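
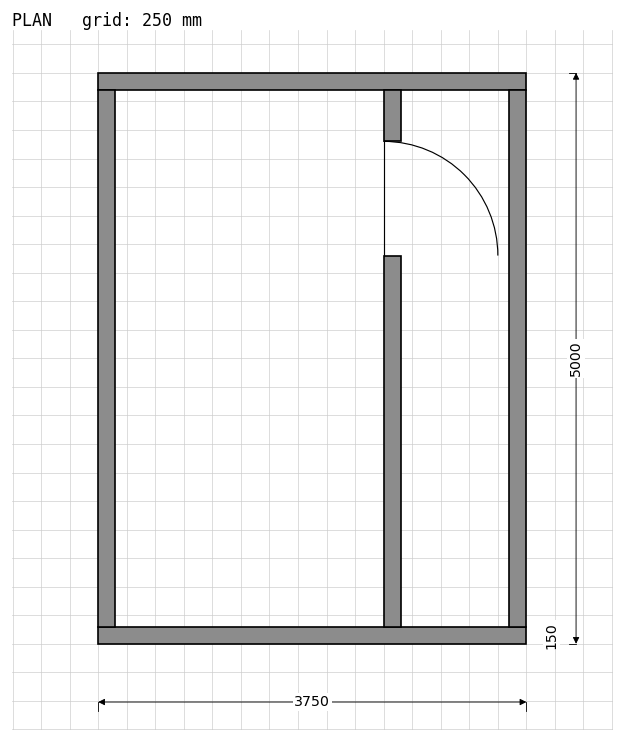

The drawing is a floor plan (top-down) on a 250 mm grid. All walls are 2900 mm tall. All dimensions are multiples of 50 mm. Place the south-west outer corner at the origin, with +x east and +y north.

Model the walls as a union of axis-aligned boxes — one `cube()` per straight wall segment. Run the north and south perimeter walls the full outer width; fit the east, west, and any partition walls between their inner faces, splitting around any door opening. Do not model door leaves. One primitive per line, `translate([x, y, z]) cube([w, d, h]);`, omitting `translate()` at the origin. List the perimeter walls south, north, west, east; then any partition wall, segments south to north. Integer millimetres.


cube([3750, 150, 2900]);
translate([0, 4850, 0]) cube([3750, 150, 2900]);
translate([0, 150, 0]) cube([150, 4700, 2900]);
translate([3600, 150, 0]) cube([150, 4700, 2900]);
translate([2500, 150, 0]) cube([150, 3250, 2900]);
translate([2500, 4400, 0]) cube([150, 450, 2900]);


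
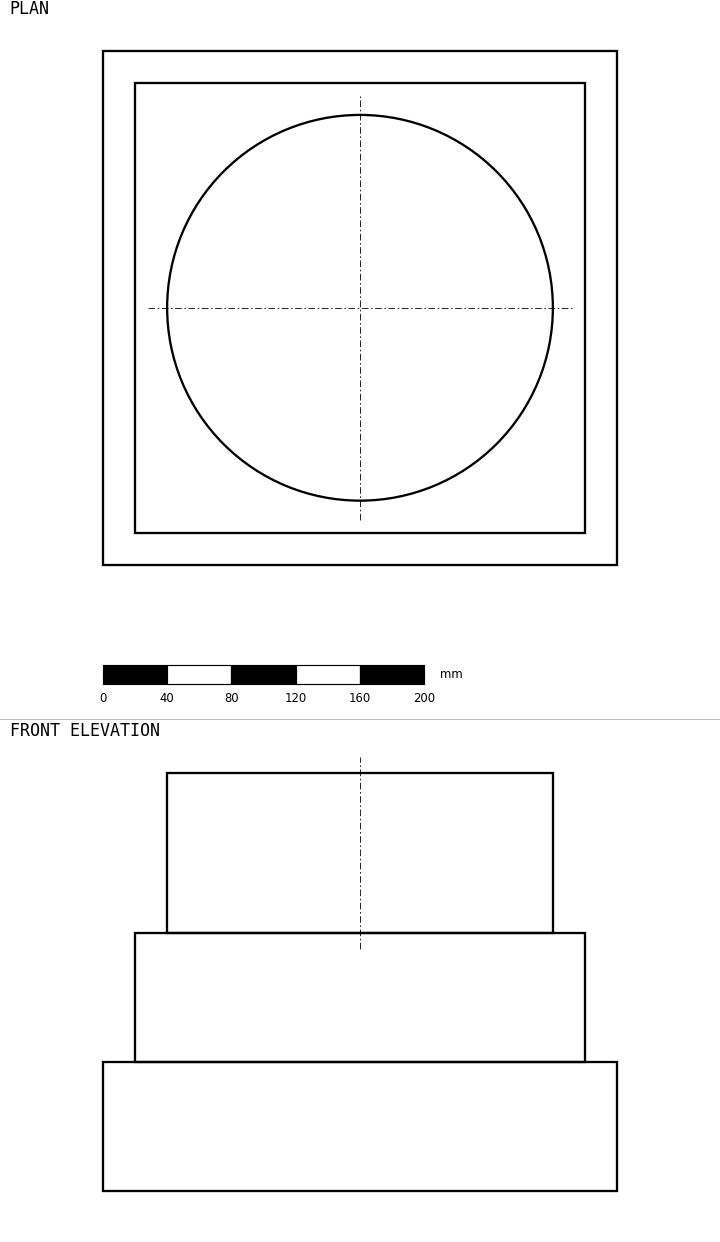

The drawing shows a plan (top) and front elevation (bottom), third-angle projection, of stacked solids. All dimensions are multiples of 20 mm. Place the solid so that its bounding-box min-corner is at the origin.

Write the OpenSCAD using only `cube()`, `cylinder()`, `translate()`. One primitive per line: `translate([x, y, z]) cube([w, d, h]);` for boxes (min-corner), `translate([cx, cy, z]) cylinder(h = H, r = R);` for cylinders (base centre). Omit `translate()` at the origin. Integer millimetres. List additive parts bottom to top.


cube([320, 320, 80]);
translate([20, 20, 80]) cube([280, 280, 80]);
translate([160, 160, 160]) cylinder(h = 100, r = 120);


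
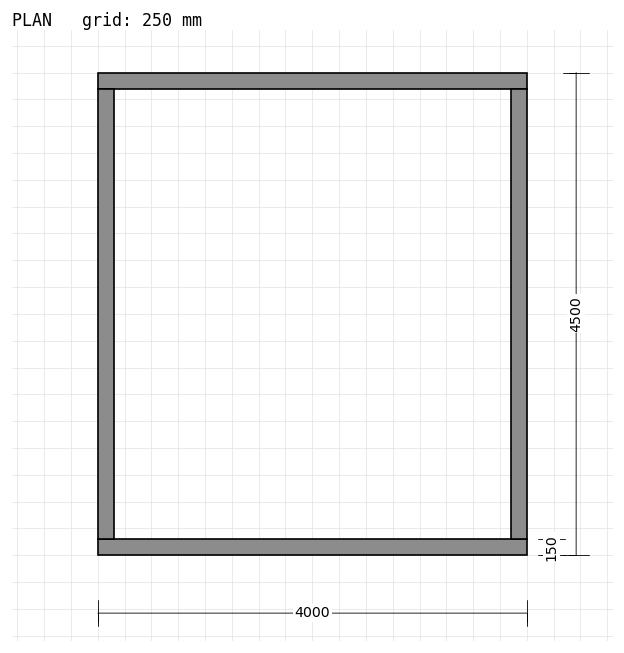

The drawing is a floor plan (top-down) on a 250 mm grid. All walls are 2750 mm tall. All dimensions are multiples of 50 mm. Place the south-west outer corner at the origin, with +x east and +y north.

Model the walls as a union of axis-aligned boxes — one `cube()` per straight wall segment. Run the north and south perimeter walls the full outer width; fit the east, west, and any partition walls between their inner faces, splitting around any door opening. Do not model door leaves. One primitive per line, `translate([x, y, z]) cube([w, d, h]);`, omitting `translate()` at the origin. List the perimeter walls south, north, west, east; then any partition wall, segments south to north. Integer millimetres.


cube([4000, 150, 2750]);
translate([0, 4350, 0]) cube([4000, 150, 2750]);
translate([0, 150, 0]) cube([150, 4200, 2750]);
translate([3850, 150, 0]) cube([150, 4200, 2750]);


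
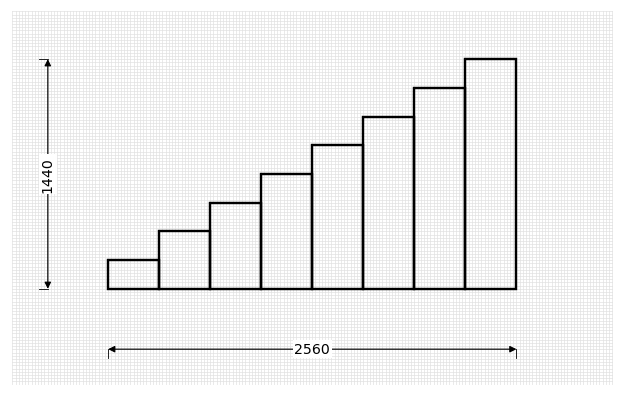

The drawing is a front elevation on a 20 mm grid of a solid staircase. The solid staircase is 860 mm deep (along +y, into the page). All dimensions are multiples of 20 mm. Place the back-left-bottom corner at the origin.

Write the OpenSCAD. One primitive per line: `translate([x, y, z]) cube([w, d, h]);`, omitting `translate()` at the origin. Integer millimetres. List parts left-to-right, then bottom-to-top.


cube([320, 860, 180]);
translate([320, 0, 0]) cube([320, 860, 360]);
translate([640, 0, 0]) cube([320, 860, 540]);
translate([960, 0, 0]) cube([320, 860, 720]);
translate([1280, 0, 0]) cube([320, 860, 900]);
translate([1600, 0, 0]) cube([320, 860, 1080]);
translate([1920, 0, 0]) cube([320, 860, 1260]);
translate([2240, 0, 0]) cube([320, 860, 1440]);


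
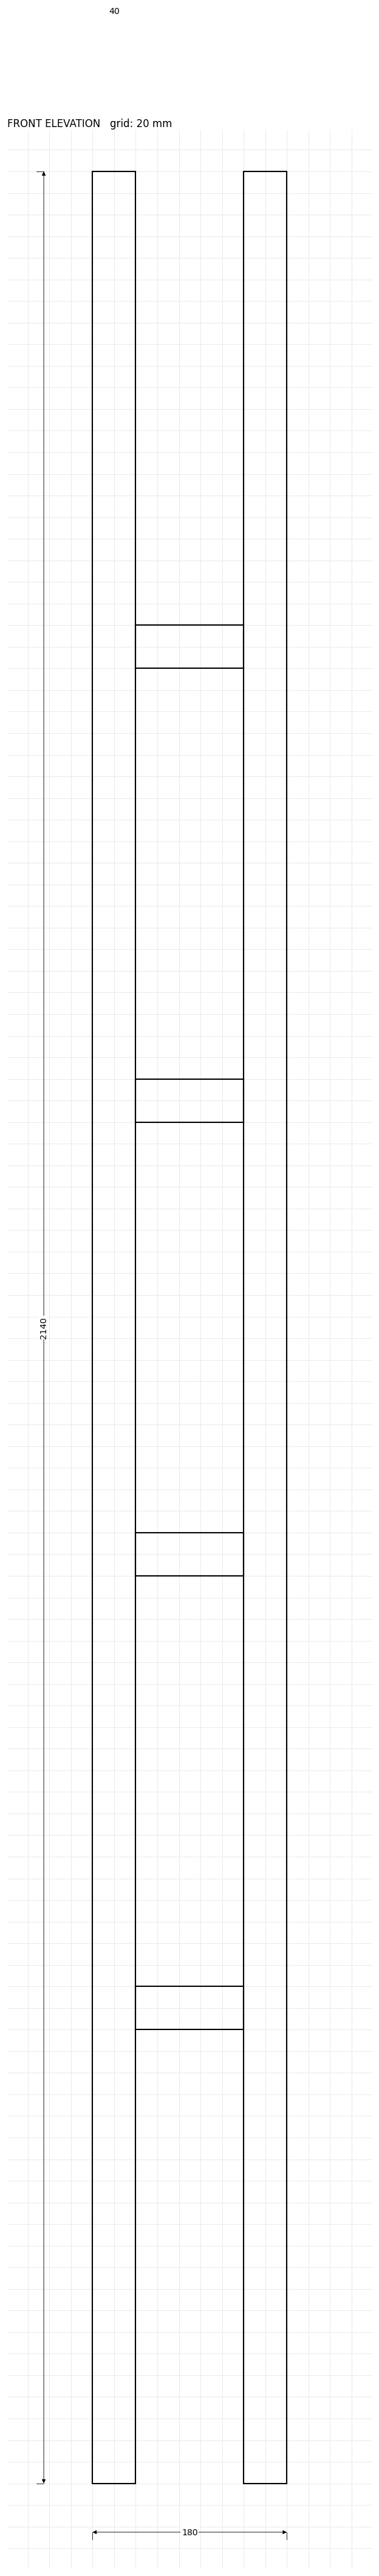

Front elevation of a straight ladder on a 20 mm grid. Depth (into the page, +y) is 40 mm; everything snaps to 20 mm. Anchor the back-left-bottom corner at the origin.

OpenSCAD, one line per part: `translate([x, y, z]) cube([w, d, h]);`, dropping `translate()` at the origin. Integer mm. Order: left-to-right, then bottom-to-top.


cube([40, 40, 2140]);
translate([40, 0, 420]) cube([100, 40, 40]);
translate([40, 0, 840]) cube([100, 40, 40]);
translate([40, 0, 1260]) cube([100, 40, 40]);
translate([40, 0, 1680]) cube([100, 40, 40]);
translate([140, 0, 0]) cube([40, 40, 2140]);


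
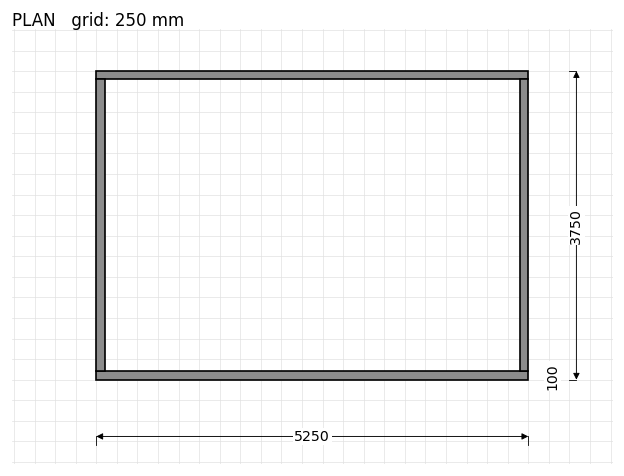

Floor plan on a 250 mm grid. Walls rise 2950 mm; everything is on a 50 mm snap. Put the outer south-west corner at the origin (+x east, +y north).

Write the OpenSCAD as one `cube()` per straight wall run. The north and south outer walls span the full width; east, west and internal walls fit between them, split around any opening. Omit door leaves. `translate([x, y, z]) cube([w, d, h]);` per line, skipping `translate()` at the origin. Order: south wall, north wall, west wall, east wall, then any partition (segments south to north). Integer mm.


cube([5250, 100, 2950]);
translate([0, 3650, 0]) cube([5250, 100, 2950]);
translate([0, 100, 0]) cube([100, 3550, 2950]);
translate([5150, 100, 0]) cube([100, 3550, 2950]);


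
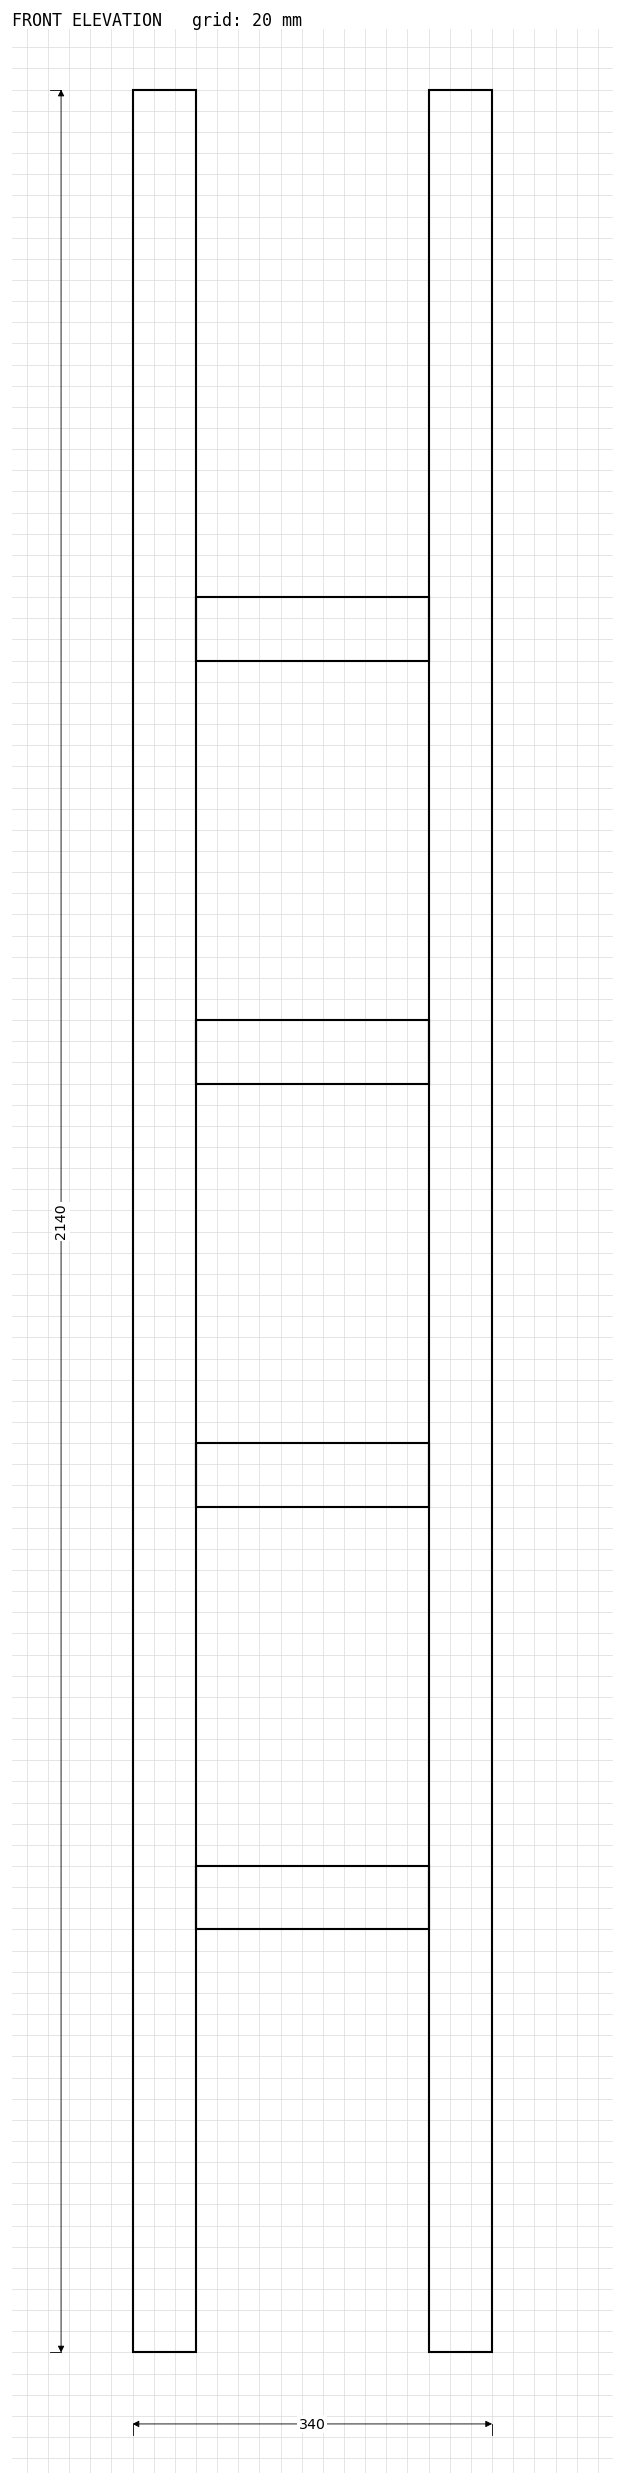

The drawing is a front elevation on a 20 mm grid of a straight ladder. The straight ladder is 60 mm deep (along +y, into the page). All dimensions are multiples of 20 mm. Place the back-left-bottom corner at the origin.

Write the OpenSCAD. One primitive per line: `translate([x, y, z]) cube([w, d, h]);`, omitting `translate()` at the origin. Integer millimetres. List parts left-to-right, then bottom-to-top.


cube([60, 60, 2140]);
translate([60, 0, 400]) cube([220, 60, 60]);
translate([60, 0, 800]) cube([220, 60, 60]);
translate([60, 0, 1200]) cube([220, 60, 60]);
translate([60, 0, 1600]) cube([220, 60, 60]);
translate([280, 0, 0]) cube([60, 60, 2140]);


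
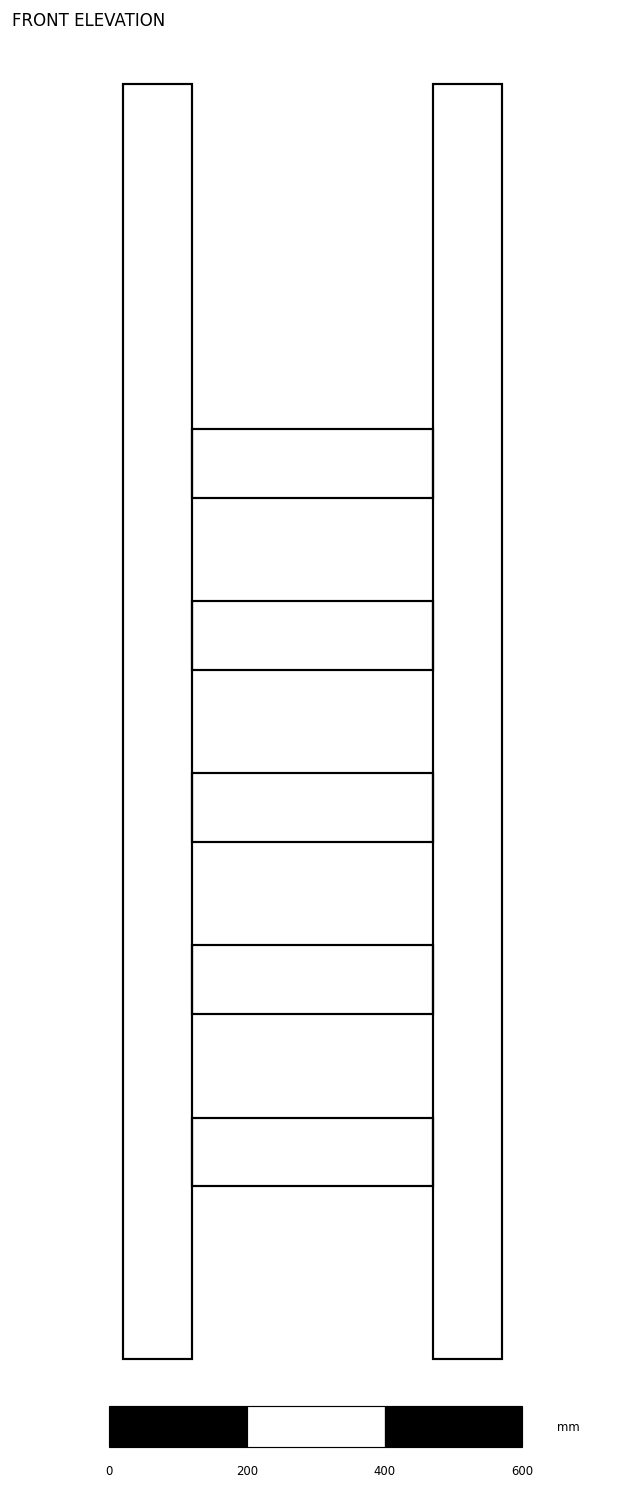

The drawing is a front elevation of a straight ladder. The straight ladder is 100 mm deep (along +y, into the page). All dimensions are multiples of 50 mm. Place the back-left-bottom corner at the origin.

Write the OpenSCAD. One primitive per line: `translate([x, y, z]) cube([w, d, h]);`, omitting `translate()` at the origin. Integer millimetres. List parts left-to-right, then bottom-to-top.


cube([100, 100, 1850]);
translate([100, 0, 250]) cube([350, 100, 100]);
translate([100, 0, 500]) cube([350, 100, 100]);
translate([100, 0, 750]) cube([350, 100, 100]);
translate([100, 0, 1000]) cube([350, 100, 100]);
translate([100, 0, 1250]) cube([350, 100, 100]);
translate([450, 0, 0]) cube([100, 100, 1850]);


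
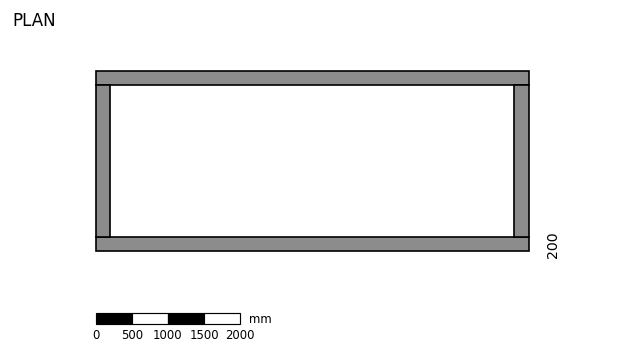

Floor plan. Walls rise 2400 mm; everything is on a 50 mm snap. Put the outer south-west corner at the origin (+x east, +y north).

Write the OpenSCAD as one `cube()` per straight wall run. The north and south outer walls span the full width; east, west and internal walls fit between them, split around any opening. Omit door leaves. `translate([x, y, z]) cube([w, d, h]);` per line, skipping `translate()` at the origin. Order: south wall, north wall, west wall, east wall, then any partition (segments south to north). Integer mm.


cube([6000, 200, 2400]);
translate([0, 2300, 0]) cube([6000, 200, 2400]);
translate([0, 200, 0]) cube([200, 2100, 2400]);
translate([5800, 200, 0]) cube([200, 2100, 2400]);


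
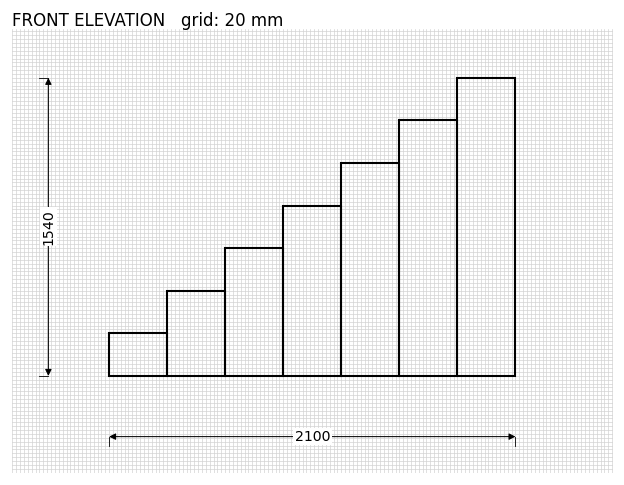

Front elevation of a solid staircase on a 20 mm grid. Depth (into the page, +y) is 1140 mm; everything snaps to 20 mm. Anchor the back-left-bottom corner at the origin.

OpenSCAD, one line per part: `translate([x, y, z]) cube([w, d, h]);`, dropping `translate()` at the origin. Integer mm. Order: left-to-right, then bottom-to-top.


cube([300, 1140, 220]);
translate([300, 0, 0]) cube([300, 1140, 440]);
translate([600, 0, 0]) cube([300, 1140, 660]);
translate([900, 0, 0]) cube([300, 1140, 880]);
translate([1200, 0, 0]) cube([300, 1140, 1100]);
translate([1500, 0, 0]) cube([300, 1140, 1320]);
translate([1800, 0, 0]) cube([300, 1140, 1540]);


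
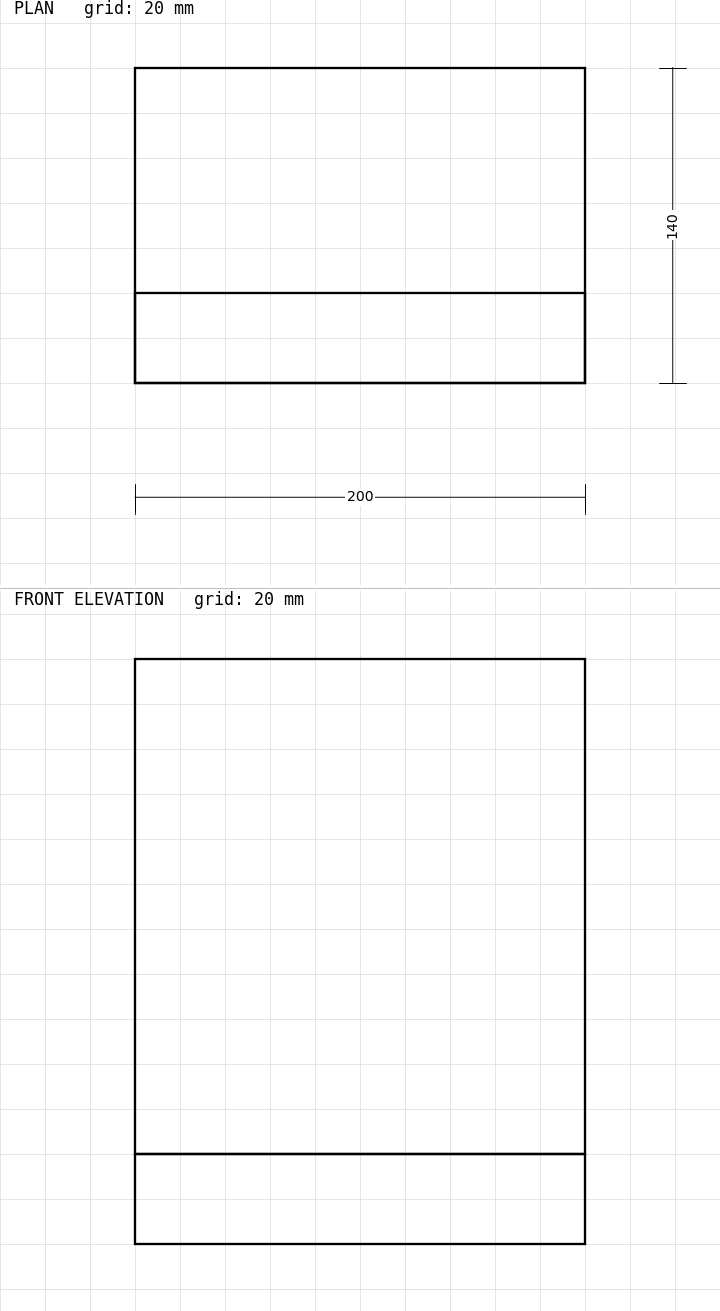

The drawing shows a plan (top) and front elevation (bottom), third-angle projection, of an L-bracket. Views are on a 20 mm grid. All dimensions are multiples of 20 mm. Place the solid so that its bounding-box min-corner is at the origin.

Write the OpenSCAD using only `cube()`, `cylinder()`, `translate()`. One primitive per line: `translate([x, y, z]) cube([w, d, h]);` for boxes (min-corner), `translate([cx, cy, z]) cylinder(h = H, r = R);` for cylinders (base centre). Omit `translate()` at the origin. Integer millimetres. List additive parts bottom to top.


cube([200, 140, 40]);
translate([0, 0, 40]) cube([200, 40, 220]);


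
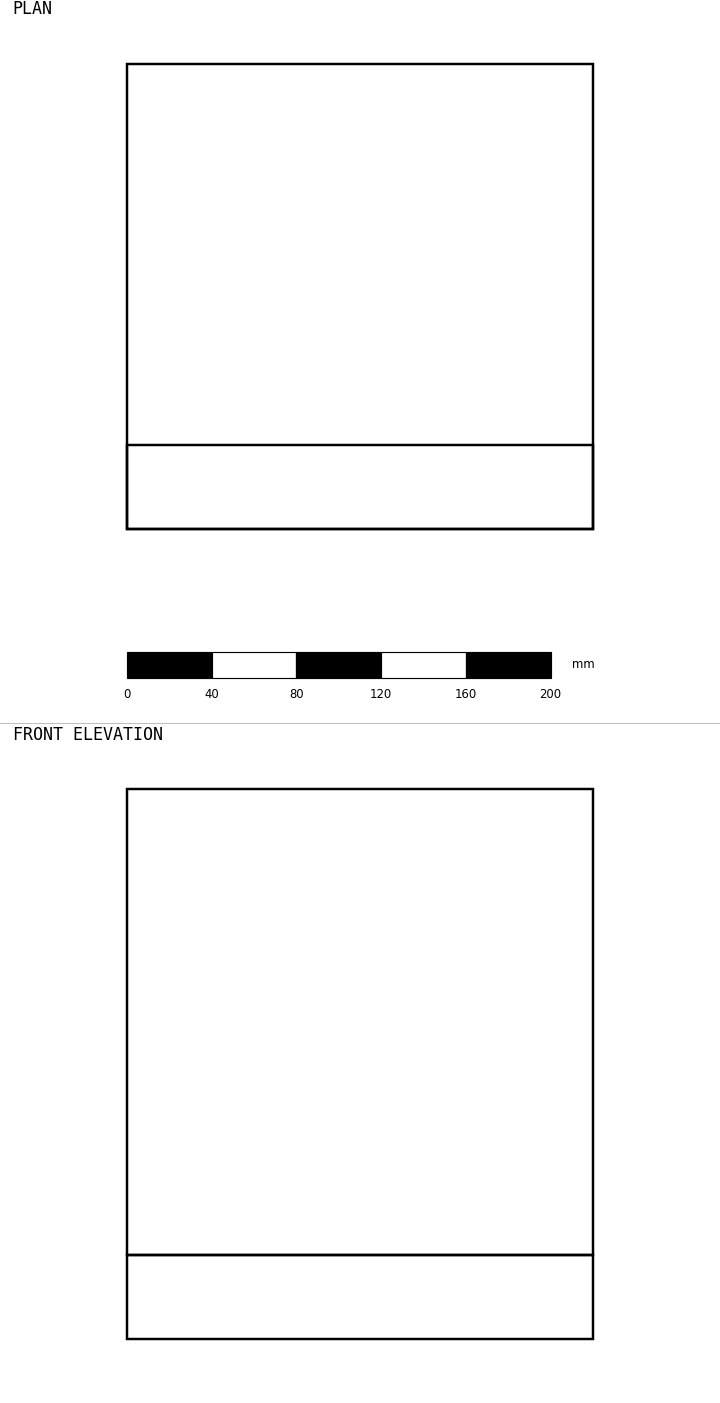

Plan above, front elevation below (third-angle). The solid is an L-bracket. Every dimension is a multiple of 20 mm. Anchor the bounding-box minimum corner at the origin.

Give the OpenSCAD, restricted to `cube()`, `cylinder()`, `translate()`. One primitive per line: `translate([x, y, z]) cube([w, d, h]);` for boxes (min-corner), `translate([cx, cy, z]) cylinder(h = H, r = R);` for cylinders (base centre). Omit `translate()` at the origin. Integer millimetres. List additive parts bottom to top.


cube([220, 220, 40]);
translate([0, 0, 40]) cube([220, 40, 220]);


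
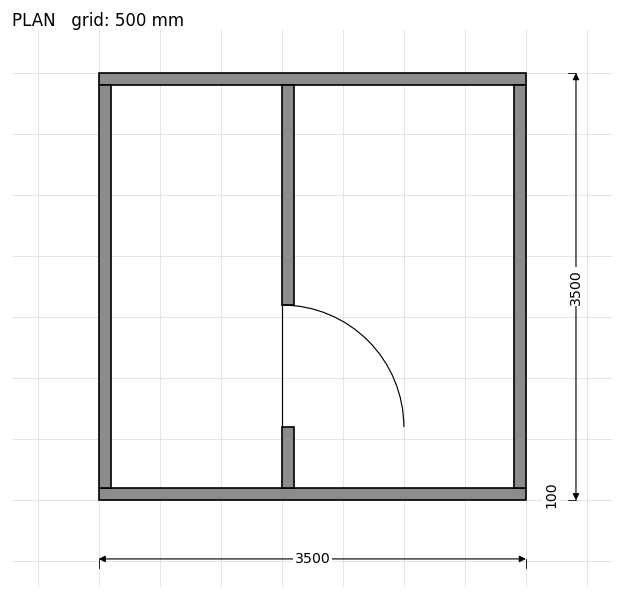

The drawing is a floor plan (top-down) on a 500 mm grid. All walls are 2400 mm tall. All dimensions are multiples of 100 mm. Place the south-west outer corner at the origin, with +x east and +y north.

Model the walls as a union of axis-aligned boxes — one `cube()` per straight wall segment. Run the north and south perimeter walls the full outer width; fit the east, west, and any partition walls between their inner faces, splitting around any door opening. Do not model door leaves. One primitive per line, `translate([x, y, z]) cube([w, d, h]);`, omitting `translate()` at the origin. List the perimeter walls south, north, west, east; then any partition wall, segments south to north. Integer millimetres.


cube([3500, 100, 2400]);
translate([0, 3400, 0]) cube([3500, 100, 2400]);
translate([0, 100, 0]) cube([100, 3300, 2400]);
translate([3400, 100, 0]) cube([100, 3300, 2400]);
translate([1500, 100, 0]) cube([100, 500, 2400]);
translate([1500, 1600, 0]) cube([100, 1800, 2400]);


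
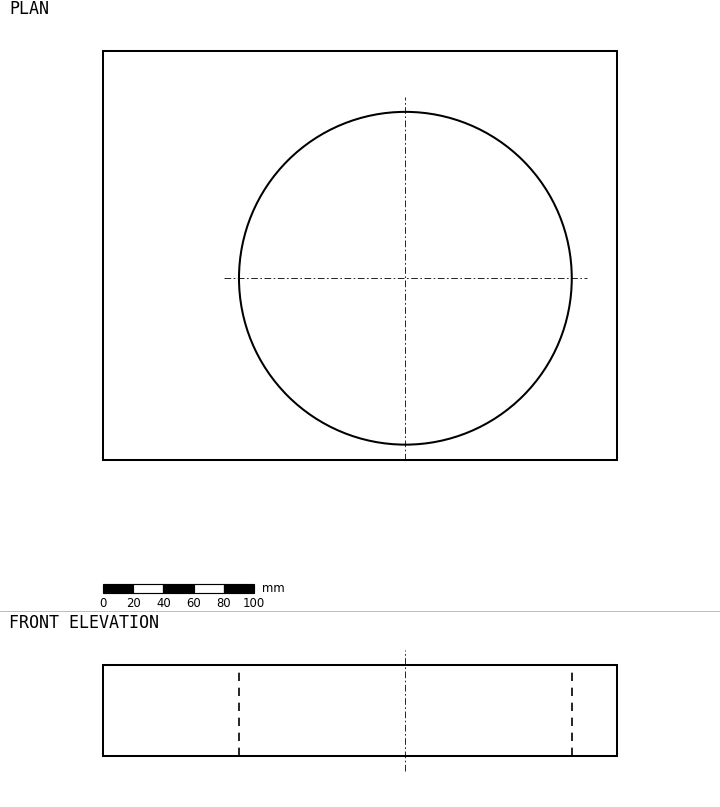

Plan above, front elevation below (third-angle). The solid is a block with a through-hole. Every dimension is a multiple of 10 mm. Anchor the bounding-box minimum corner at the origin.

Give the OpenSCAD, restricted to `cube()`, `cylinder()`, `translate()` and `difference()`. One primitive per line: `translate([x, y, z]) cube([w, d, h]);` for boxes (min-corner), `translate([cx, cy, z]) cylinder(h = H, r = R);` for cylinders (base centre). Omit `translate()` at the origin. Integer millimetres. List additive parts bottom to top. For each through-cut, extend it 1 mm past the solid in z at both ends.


difference() {
  cube([340, 270, 60]);
  translate([200, 120, -1]) cylinder(h = 62, r = 110);
}


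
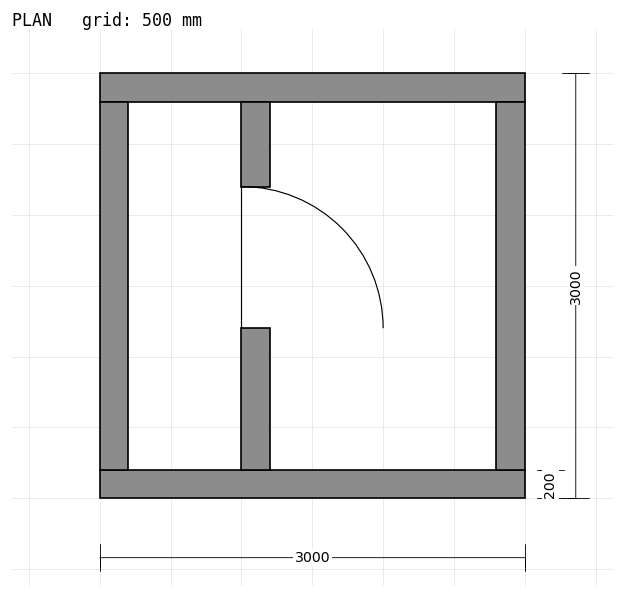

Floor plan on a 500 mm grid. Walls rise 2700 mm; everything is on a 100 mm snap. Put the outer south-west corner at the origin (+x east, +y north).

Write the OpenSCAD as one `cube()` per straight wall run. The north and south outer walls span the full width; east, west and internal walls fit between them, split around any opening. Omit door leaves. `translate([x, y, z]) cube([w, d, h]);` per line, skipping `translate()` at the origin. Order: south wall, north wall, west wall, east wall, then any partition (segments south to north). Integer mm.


cube([3000, 200, 2700]);
translate([0, 2800, 0]) cube([3000, 200, 2700]);
translate([0, 200, 0]) cube([200, 2600, 2700]);
translate([2800, 200, 0]) cube([200, 2600, 2700]);
translate([1000, 200, 0]) cube([200, 1000, 2700]);
translate([1000, 2200, 0]) cube([200, 600, 2700]);


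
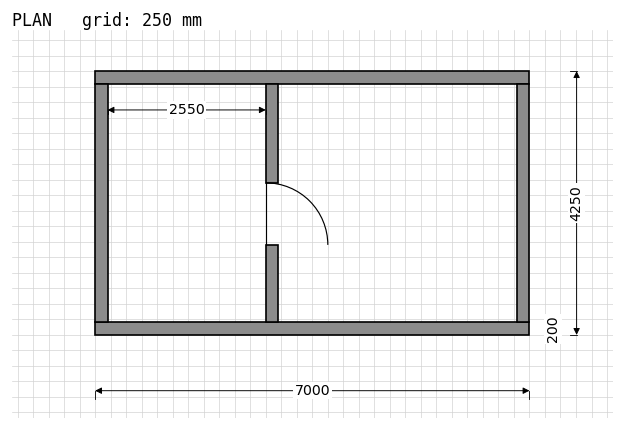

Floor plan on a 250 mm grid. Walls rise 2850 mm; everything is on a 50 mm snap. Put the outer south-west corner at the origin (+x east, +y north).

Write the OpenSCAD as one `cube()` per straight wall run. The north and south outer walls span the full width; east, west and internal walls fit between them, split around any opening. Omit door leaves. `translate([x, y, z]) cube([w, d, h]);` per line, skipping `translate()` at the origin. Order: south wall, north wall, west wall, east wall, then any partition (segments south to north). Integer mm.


cube([7000, 200, 2850]);
translate([0, 4050, 0]) cube([7000, 200, 2850]);
translate([0, 200, 0]) cube([200, 3850, 2850]);
translate([6800, 200, 0]) cube([200, 3850, 2850]);
translate([2750, 200, 0]) cube([200, 1250, 2850]);
translate([2750, 2450, 0]) cube([200, 1600, 2850]);


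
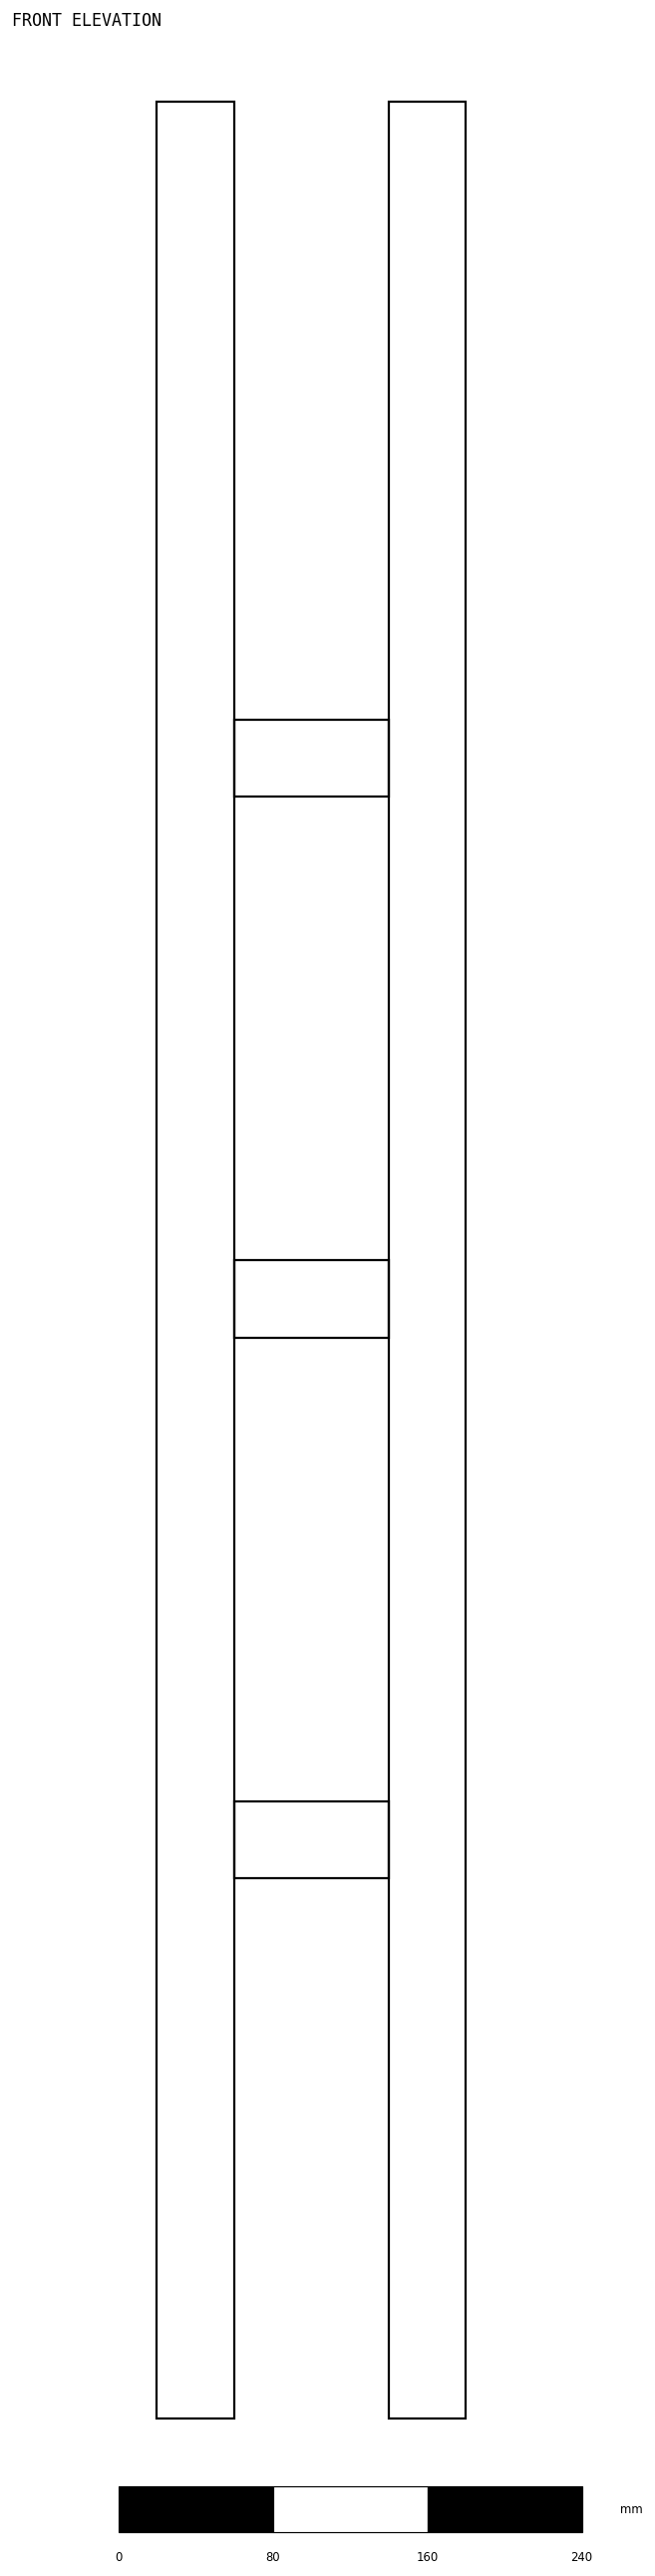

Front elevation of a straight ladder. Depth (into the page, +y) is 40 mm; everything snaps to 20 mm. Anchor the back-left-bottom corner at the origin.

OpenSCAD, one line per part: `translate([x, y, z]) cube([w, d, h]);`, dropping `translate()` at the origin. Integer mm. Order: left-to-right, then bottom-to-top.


cube([40, 40, 1200]);
translate([40, 0, 280]) cube([80, 40, 40]);
translate([40, 0, 560]) cube([80, 40, 40]);
translate([40, 0, 840]) cube([80, 40, 40]);
translate([120, 0, 0]) cube([40, 40, 1200]);


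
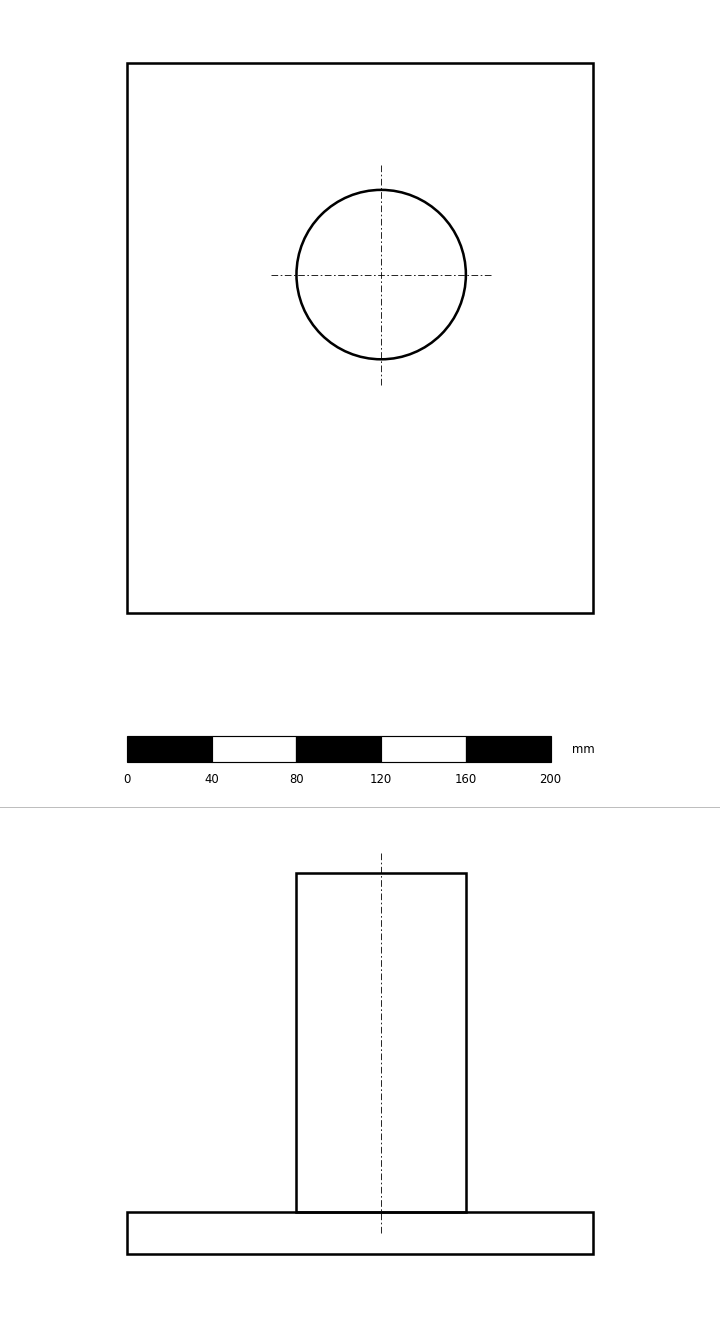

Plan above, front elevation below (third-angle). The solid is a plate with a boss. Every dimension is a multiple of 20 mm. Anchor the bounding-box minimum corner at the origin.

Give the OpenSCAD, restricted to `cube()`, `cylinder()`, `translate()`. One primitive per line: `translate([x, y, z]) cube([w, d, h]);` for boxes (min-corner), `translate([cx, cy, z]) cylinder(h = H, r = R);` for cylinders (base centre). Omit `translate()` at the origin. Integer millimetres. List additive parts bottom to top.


cube([220, 260, 20]);
translate([120, 160, 20]) cylinder(h = 160, r = 40);


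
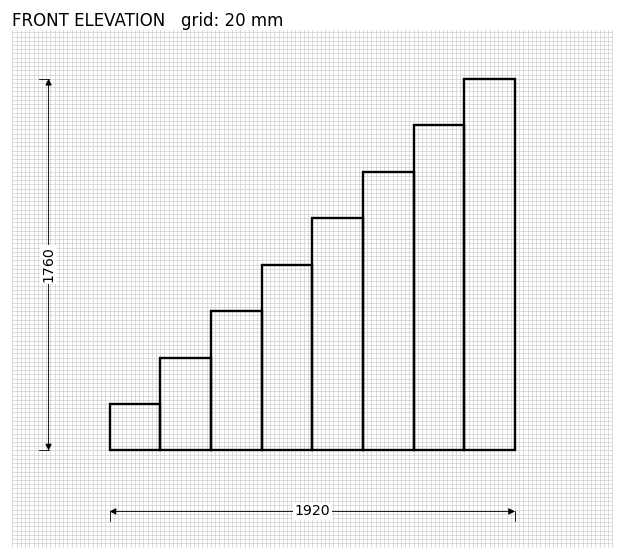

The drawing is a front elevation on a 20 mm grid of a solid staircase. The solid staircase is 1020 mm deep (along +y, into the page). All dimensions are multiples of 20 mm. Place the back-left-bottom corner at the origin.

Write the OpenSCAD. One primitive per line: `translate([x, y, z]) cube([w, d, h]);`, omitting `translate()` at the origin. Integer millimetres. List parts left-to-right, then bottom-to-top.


cube([240, 1020, 220]);
translate([240, 0, 0]) cube([240, 1020, 440]);
translate([480, 0, 0]) cube([240, 1020, 660]);
translate([720, 0, 0]) cube([240, 1020, 880]);
translate([960, 0, 0]) cube([240, 1020, 1100]);
translate([1200, 0, 0]) cube([240, 1020, 1320]);
translate([1440, 0, 0]) cube([240, 1020, 1540]);
translate([1680, 0, 0]) cube([240, 1020, 1760]);


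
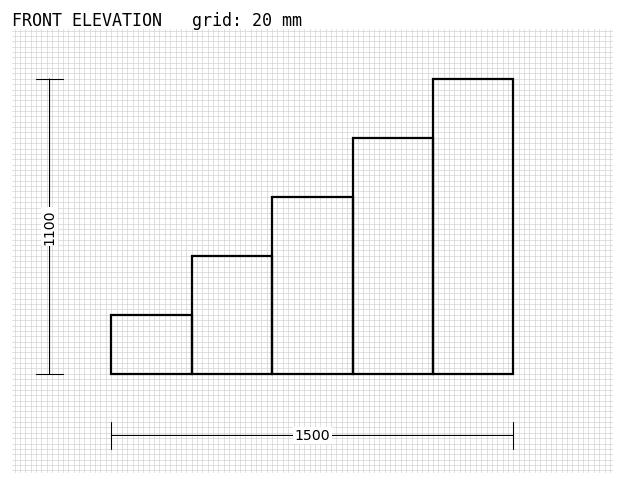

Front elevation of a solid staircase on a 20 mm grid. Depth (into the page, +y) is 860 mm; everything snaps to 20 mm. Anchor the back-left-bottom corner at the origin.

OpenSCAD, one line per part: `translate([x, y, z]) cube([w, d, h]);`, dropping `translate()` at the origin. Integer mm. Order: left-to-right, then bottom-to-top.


cube([300, 860, 220]);
translate([300, 0, 0]) cube([300, 860, 440]);
translate([600, 0, 0]) cube([300, 860, 660]);
translate([900, 0, 0]) cube([300, 860, 880]);
translate([1200, 0, 0]) cube([300, 860, 1100]);


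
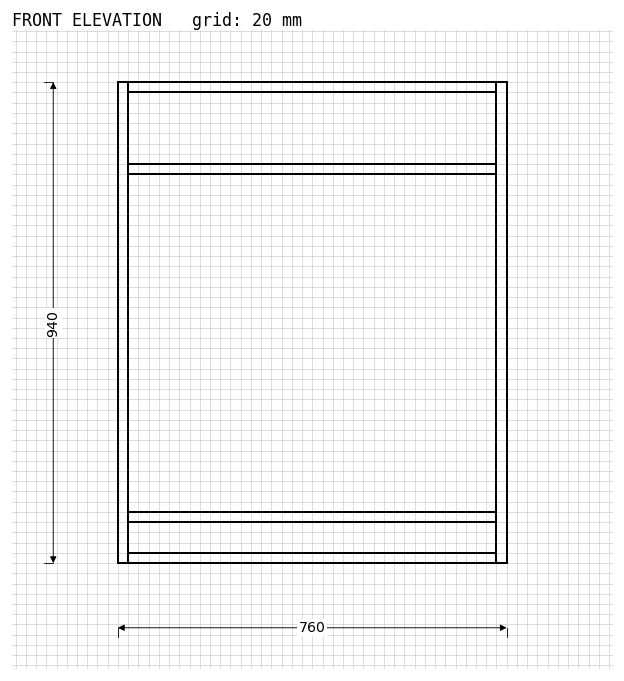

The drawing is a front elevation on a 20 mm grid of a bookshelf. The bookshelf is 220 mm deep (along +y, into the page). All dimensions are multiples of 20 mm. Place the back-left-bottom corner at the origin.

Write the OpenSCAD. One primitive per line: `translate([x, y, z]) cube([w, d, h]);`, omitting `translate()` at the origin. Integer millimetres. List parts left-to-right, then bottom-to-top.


cube([20, 220, 940]);
translate([20, 0, 0]) cube([720, 220, 20]);
translate([20, 0, 80]) cube([720, 220, 20]);
translate([20, 0, 760]) cube([720, 220, 20]);
translate([20, 0, 920]) cube([720, 220, 20]);
translate([740, 0, 0]) cube([20, 220, 940]);


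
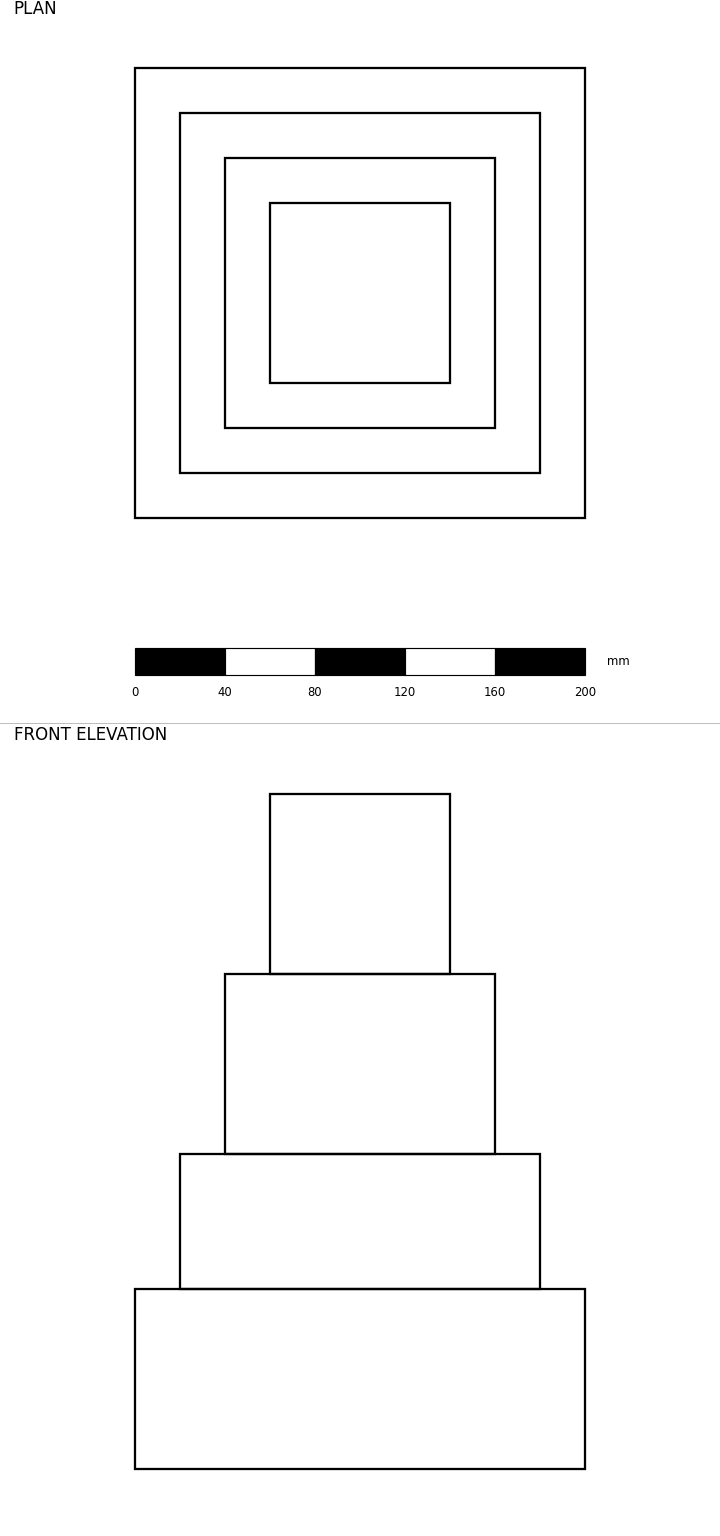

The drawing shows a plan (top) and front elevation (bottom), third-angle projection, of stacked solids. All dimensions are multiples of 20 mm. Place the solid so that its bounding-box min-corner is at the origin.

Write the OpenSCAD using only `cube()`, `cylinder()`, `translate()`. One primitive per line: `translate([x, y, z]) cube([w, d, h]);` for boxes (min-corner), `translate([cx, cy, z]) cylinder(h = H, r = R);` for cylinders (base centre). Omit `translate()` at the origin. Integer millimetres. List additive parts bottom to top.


cube([200, 200, 80]);
translate([20, 20, 80]) cube([160, 160, 60]);
translate([40, 40, 140]) cube([120, 120, 80]);
translate([60, 60, 220]) cube([80, 80, 80]);


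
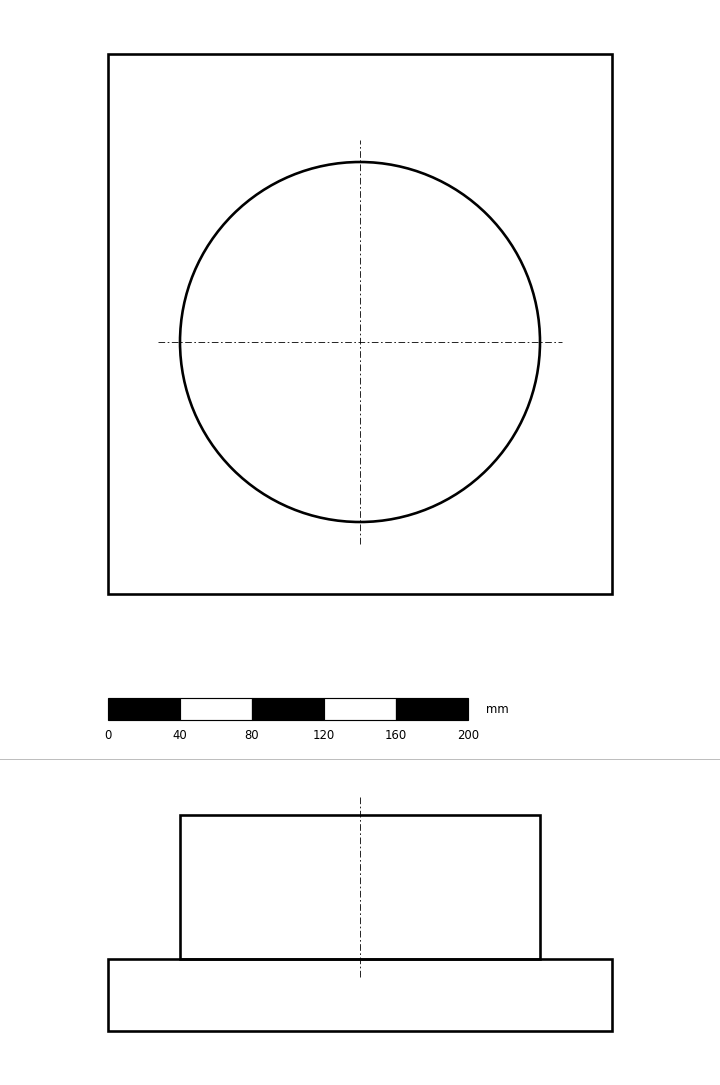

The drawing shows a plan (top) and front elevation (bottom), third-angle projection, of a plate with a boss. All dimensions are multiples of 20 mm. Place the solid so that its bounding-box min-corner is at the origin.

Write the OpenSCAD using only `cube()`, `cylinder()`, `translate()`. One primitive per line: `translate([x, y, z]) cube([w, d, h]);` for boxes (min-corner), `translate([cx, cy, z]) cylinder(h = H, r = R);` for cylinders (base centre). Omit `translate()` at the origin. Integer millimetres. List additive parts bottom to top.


cube([280, 300, 40]);
translate([140, 140, 40]) cylinder(h = 80, r = 100);


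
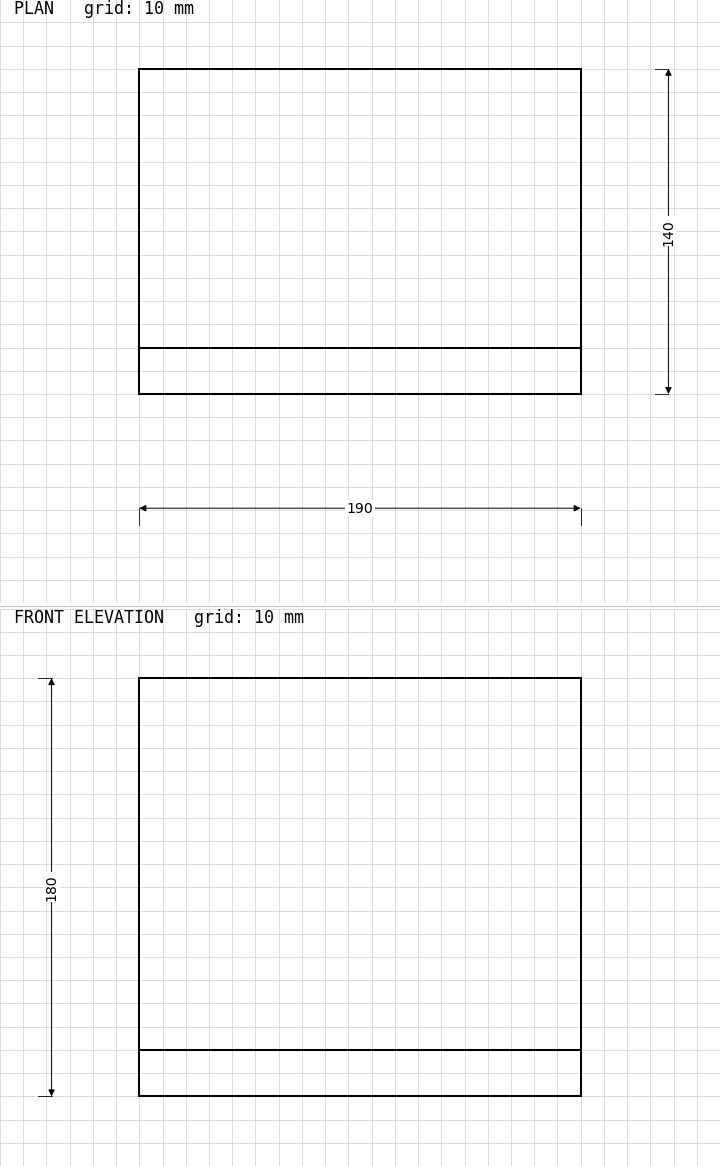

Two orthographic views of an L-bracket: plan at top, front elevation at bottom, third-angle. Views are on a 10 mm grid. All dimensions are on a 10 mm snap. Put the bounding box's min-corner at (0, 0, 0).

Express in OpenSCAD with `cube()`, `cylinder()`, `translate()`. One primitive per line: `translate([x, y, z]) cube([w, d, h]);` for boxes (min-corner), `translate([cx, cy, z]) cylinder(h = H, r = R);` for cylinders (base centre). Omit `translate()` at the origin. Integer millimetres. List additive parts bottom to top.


cube([190, 140, 20]);
translate([0, 0, 20]) cube([190, 20, 160]);


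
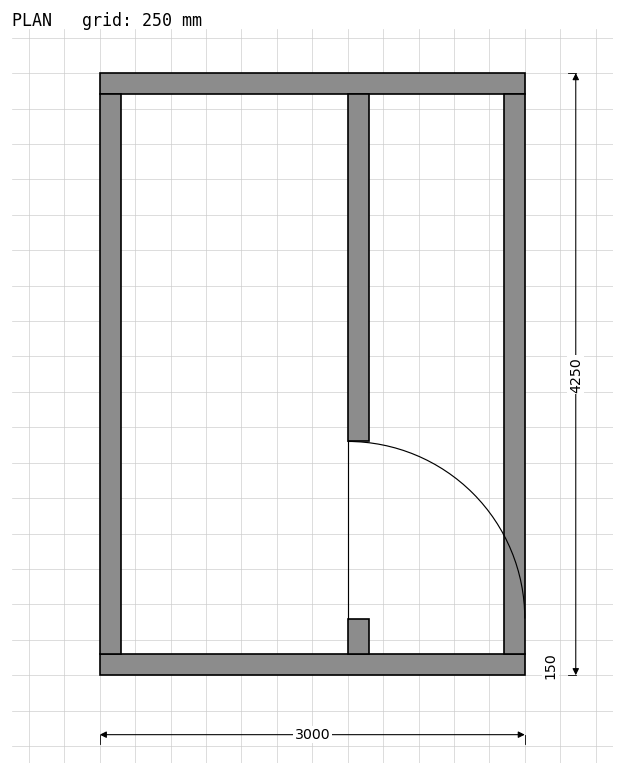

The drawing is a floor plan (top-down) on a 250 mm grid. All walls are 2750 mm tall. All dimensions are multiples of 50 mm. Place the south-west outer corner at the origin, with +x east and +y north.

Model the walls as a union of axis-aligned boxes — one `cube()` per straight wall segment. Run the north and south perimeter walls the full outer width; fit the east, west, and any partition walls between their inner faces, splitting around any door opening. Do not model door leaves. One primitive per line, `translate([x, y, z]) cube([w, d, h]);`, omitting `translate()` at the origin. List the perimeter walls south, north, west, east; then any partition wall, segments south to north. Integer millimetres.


cube([3000, 150, 2750]);
translate([0, 4100, 0]) cube([3000, 150, 2750]);
translate([0, 150, 0]) cube([150, 3950, 2750]);
translate([2850, 150, 0]) cube([150, 3950, 2750]);
translate([1750, 150, 0]) cube([150, 250, 2750]);
translate([1750, 1650, 0]) cube([150, 2450, 2750]);


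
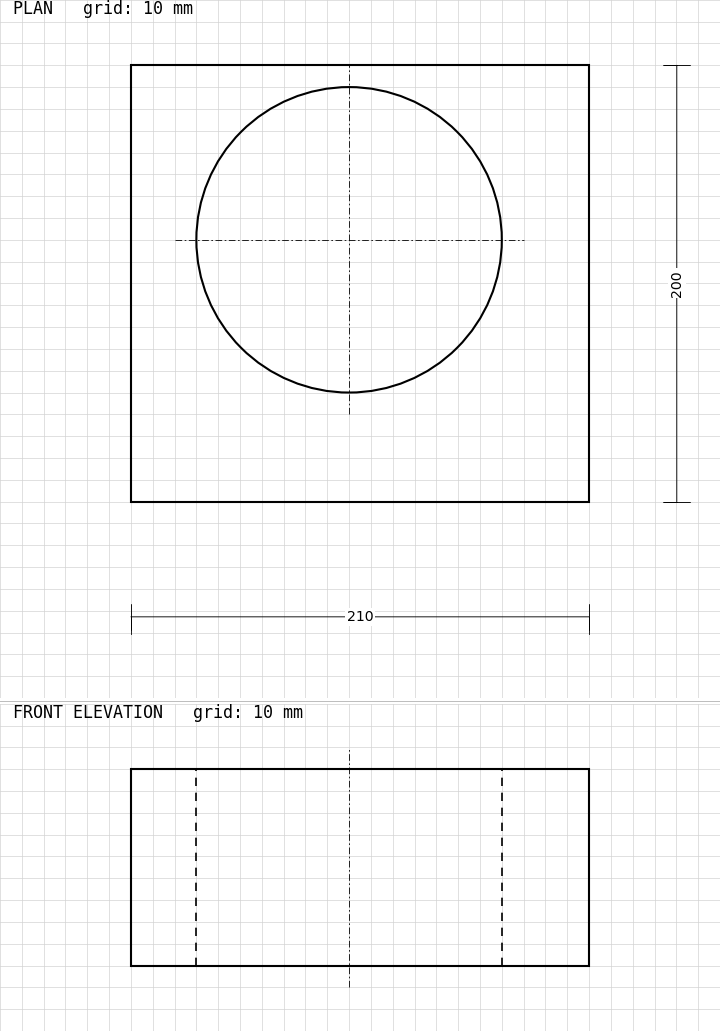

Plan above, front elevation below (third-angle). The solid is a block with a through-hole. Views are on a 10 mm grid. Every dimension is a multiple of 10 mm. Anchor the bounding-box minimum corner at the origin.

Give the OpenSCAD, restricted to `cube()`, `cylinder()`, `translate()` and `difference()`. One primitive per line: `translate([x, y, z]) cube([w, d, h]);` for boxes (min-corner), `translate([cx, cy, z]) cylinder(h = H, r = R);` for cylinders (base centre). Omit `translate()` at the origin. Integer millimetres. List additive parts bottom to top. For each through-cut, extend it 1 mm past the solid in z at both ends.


difference() {
  cube([210, 200, 90]);
  translate([100, 120, -1]) cylinder(h = 92, r = 70);
}


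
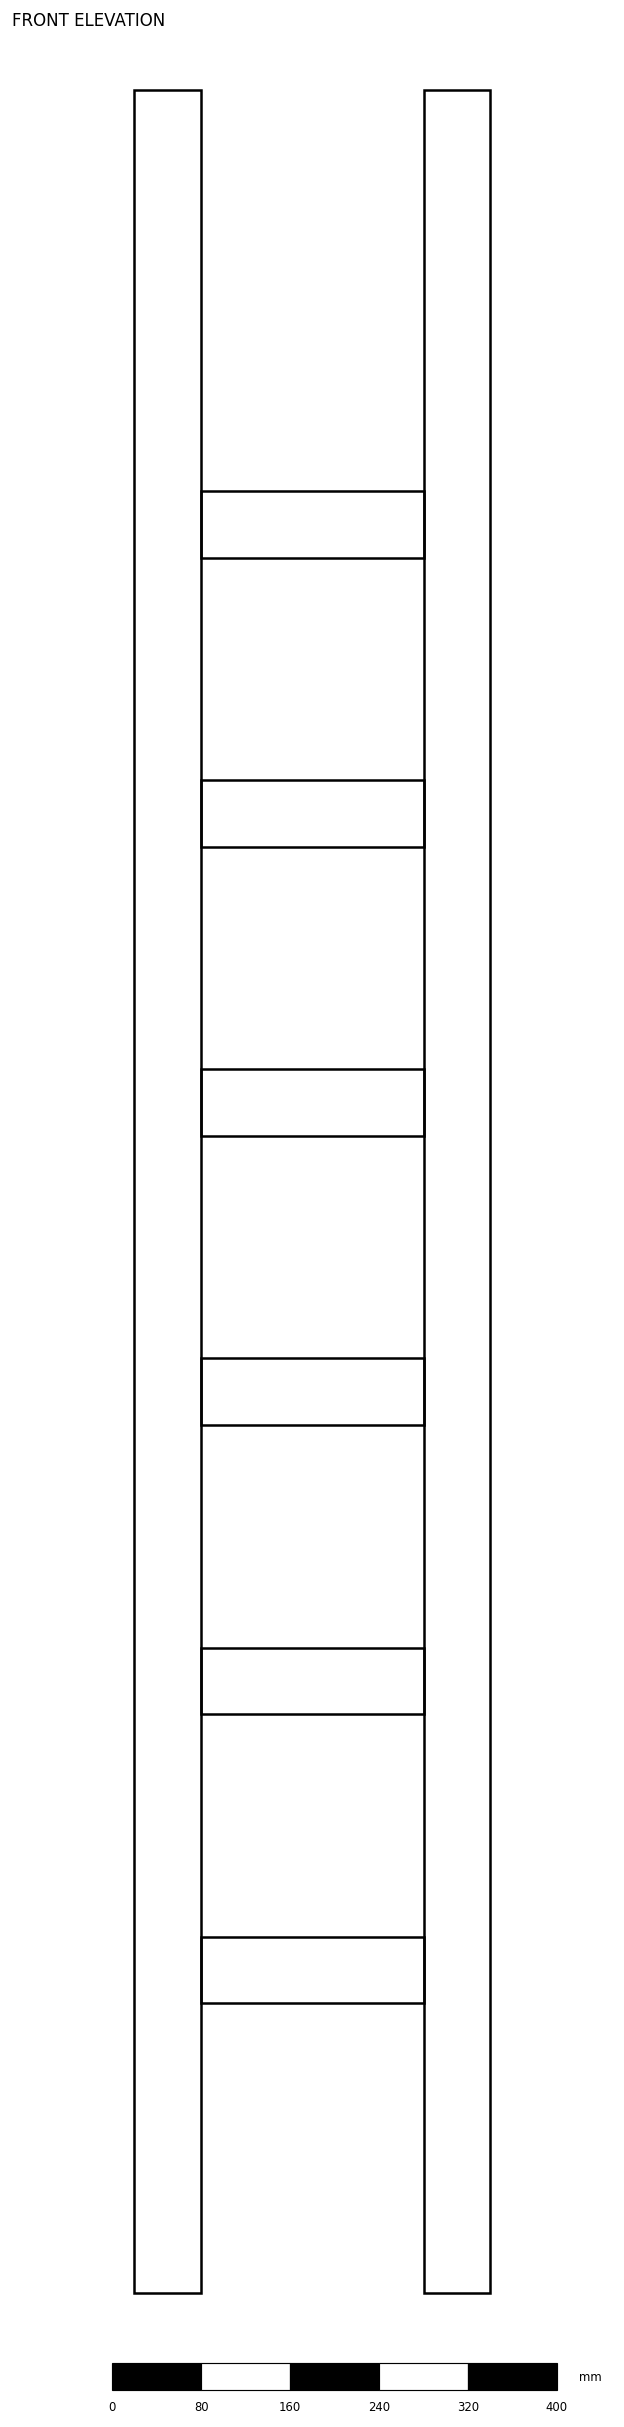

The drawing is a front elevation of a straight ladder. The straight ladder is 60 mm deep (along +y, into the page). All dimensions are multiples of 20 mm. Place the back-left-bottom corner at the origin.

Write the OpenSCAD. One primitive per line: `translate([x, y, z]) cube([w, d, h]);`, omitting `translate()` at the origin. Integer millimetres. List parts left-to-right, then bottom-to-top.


cube([60, 60, 1980]);
translate([60, 0, 260]) cube([200, 60, 60]);
translate([60, 0, 520]) cube([200, 60, 60]);
translate([60, 0, 780]) cube([200, 60, 60]);
translate([60, 0, 1040]) cube([200, 60, 60]);
translate([60, 0, 1300]) cube([200, 60, 60]);
translate([60, 0, 1560]) cube([200, 60, 60]);
translate([260, 0, 0]) cube([60, 60, 1980]);


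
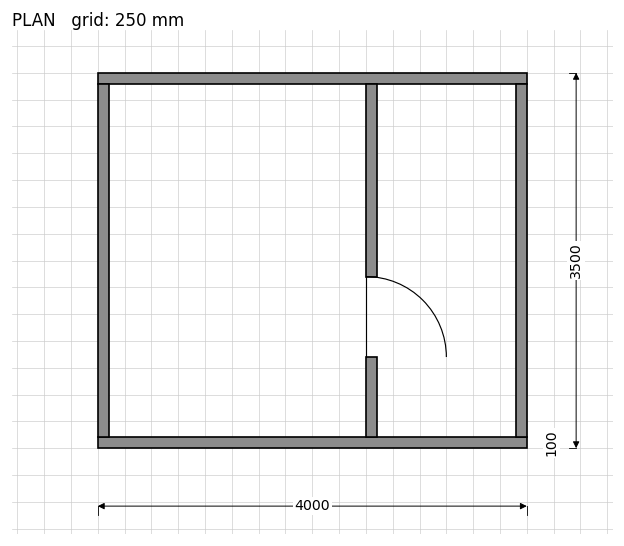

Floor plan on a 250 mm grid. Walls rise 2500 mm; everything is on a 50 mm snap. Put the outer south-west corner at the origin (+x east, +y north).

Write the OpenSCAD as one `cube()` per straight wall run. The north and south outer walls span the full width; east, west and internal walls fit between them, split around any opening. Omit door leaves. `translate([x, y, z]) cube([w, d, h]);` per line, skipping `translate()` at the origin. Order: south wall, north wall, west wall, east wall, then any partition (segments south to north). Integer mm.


cube([4000, 100, 2500]);
translate([0, 3400, 0]) cube([4000, 100, 2500]);
translate([0, 100, 0]) cube([100, 3300, 2500]);
translate([3900, 100, 0]) cube([100, 3300, 2500]);
translate([2500, 100, 0]) cube([100, 750, 2500]);
translate([2500, 1600, 0]) cube([100, 1800, 2500]);


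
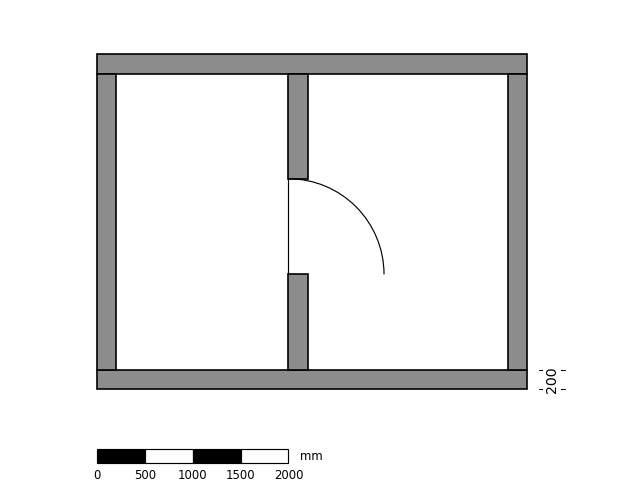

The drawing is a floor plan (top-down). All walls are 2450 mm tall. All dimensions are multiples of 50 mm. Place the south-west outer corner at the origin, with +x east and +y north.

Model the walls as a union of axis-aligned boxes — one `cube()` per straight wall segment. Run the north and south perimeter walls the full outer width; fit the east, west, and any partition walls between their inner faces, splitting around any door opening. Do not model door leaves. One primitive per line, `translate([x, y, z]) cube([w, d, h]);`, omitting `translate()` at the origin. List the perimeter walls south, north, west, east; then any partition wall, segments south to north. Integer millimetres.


cube([4500, 200, 2450]);
translate([0, 3300, 0]) cube([4500, 200, 2450]);
translate([0, 200, 0]) cube([200, 3100, 2450]);
translate([4300, 200, 0]) cube([200, 3100, 2450]);
translate([2000, 200, 0]) cube([200, 1000, 2450]);
translate([2000, 2200, 0]) cube([200, 1100, 2450]);


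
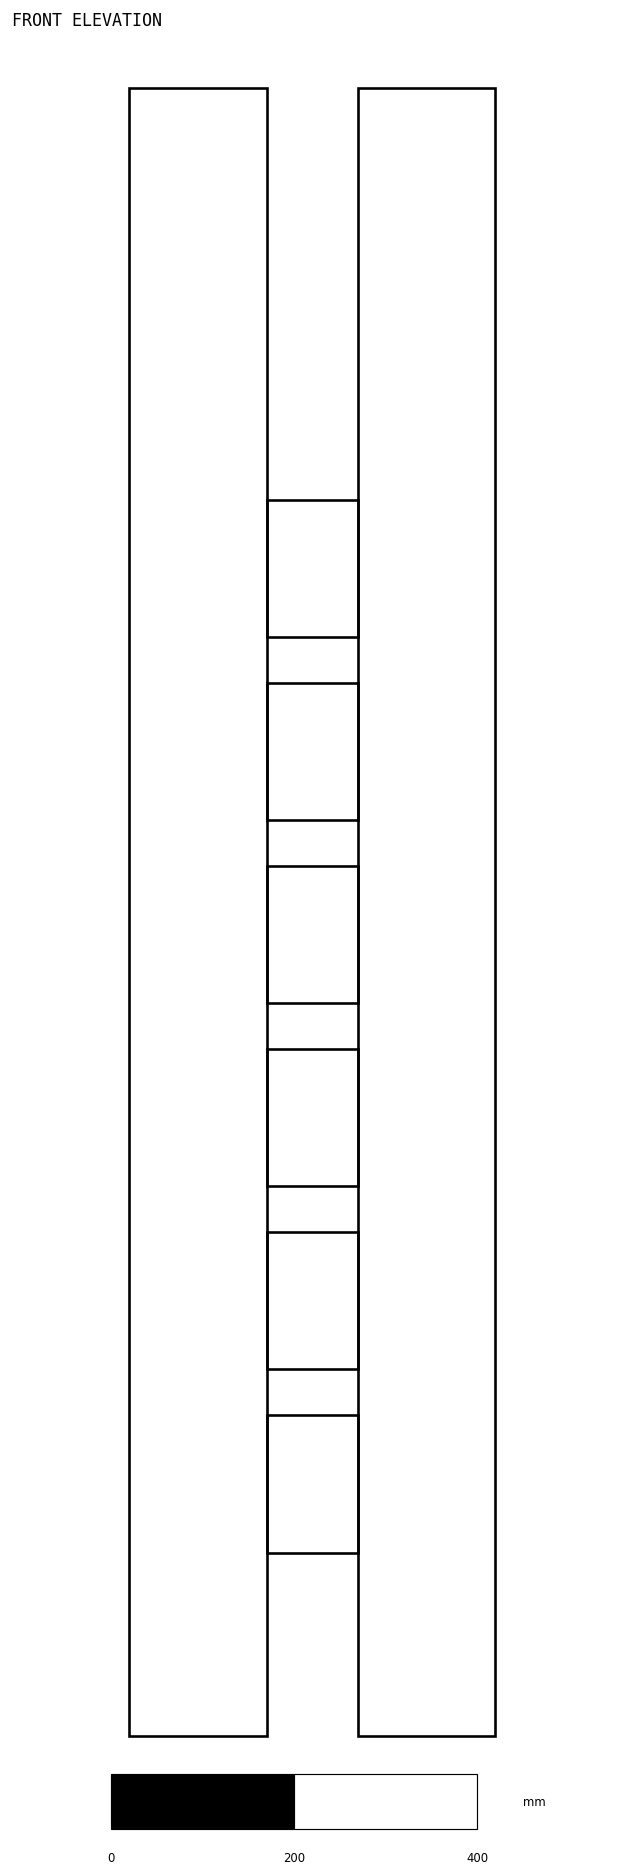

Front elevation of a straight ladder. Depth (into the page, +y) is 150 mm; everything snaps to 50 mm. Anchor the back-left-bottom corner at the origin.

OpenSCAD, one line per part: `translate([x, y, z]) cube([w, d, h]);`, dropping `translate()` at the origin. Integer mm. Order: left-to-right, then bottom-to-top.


cube([150, 150, 1800]);
translate([150, 0, 200]) cube([100, 150, 150]);
translate([150, 0, 400]) cube([100, 150, 150]);
translate([150, 0, 600]) cube([100, 150, 150]);
translate([150, 0, 800]) cube([100, 150, 150]);
translate([150, 0, 1000]) cube([100, 150, 150]);
translate([150, 0, 1200]) cube([100, 150, 150]);
translate([250, 0, 0]) cube([150, 150, 1800]);


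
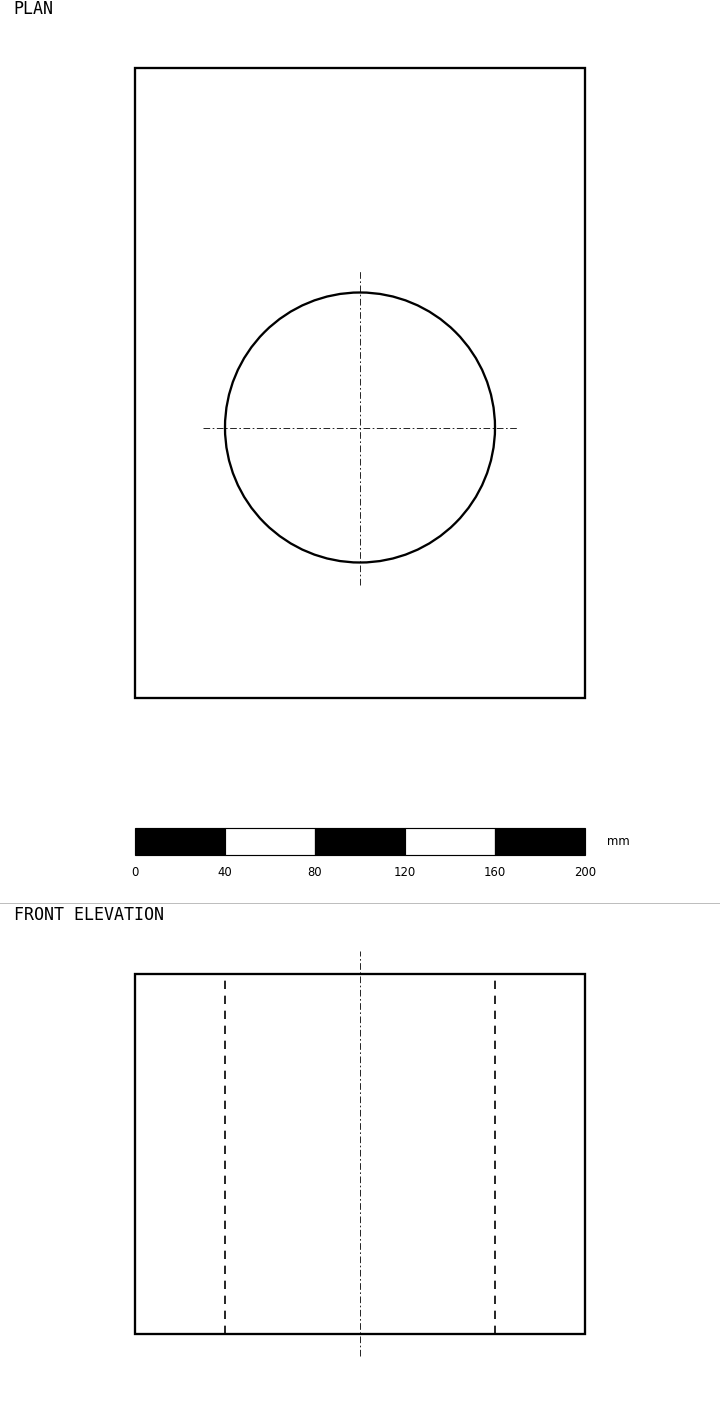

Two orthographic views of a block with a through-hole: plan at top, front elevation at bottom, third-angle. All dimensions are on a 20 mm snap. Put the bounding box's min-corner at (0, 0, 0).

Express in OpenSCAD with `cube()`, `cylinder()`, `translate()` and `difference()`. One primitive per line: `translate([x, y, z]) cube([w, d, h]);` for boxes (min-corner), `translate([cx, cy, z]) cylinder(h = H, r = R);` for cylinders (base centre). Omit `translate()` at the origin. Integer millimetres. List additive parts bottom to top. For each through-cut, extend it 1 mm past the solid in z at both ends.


difference() {
  cube([200, 280, 160]);
  translate([100, 120, -1]) cylinder(h = 162, r = 60);
}


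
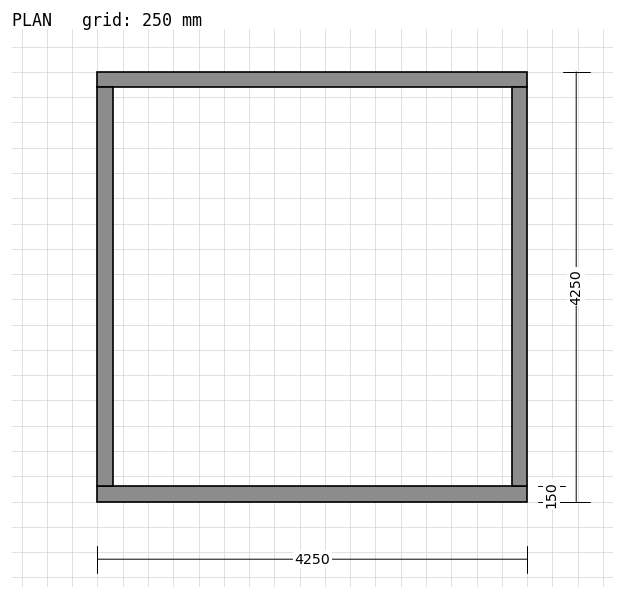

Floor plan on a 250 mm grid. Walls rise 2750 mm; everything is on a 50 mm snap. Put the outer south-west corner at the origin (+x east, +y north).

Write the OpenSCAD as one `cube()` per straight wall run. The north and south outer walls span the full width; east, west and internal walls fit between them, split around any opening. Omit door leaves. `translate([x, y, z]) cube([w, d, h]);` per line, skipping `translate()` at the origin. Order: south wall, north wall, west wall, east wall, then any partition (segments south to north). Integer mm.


cube([4250, 150, 2750]);
translate([0, 4100, 0]) cube([4250, 150, 2750]);
translate([0, 150, 0]) cube([150, 3950, 2750]);
translate([4100, 150, 0]) cube([150, 3950, 2750]);


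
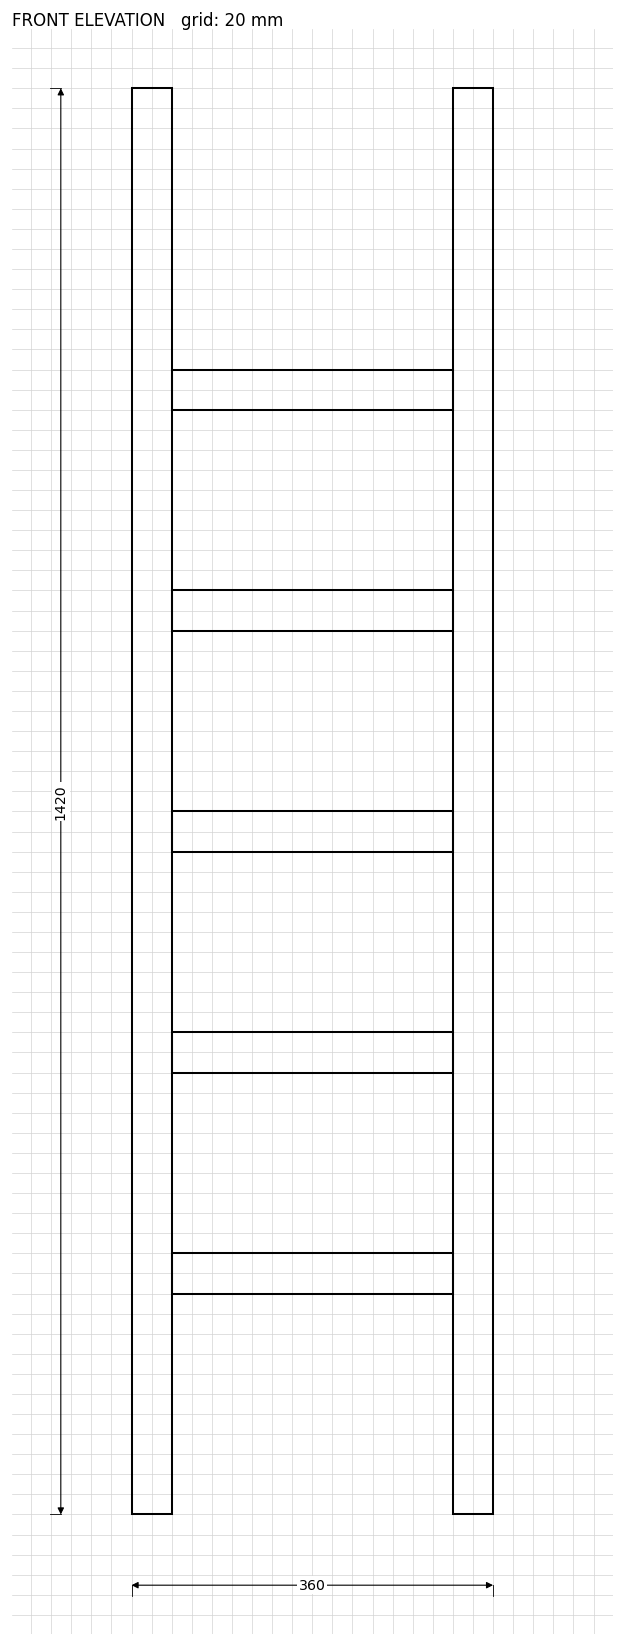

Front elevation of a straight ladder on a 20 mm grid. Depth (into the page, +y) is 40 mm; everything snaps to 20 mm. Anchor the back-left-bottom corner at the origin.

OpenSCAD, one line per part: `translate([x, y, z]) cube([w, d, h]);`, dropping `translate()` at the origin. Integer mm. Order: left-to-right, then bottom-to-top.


cube([40, 40, 1420]);
translate([40, 0, 220]) cube([280, 40, 40]);
translate([40, 0, 440]) cube([280, 40, 40]);
translate([40, 0, 660]) cube([280, 40, 40]);
translate([40, 0, 880]) cube([280, 40, 40]);
translate([40, 0, 1100]) cube([280, 40, 40]);
translate([320, 0, 0]) cube([40, 40, 1420]);
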